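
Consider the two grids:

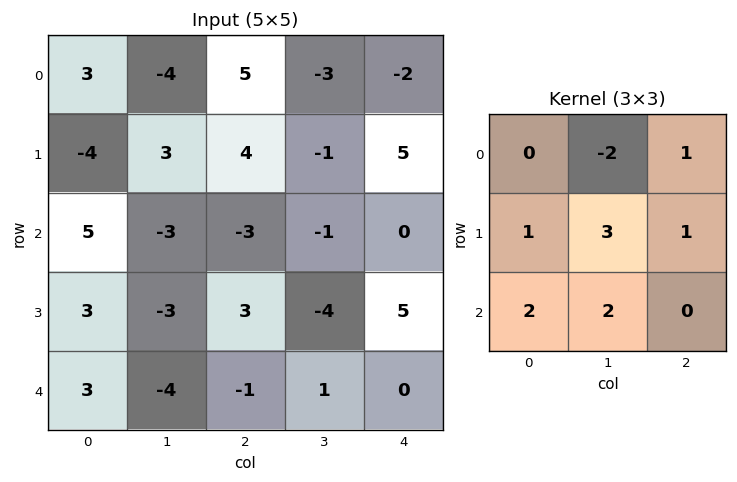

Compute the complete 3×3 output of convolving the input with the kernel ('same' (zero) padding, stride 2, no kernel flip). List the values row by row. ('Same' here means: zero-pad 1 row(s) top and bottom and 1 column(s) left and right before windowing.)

-3 22 -1
29 -22 -9
-4 -16 -9

Output[0,0]: The receptive field on the zero-padded input at this output position is [0 0 0 / 0 3 -4 / 0 -4 3]. Elementwise product with the kernel and sum: 0·-2 + 0·1 + 0·1 + 3·3 + -4·1 + 0·2 + -4·2.
Output[0,1]: The receptive field on the zero-padded input at this output position is [0 0 0 / -4 5 -3 / 3 4 -1]. Elementwise product with the kernel and sum: 0·-2 + 0·1 + -4·1 + 5·3 + -3·1 + 3·2 + 4·2.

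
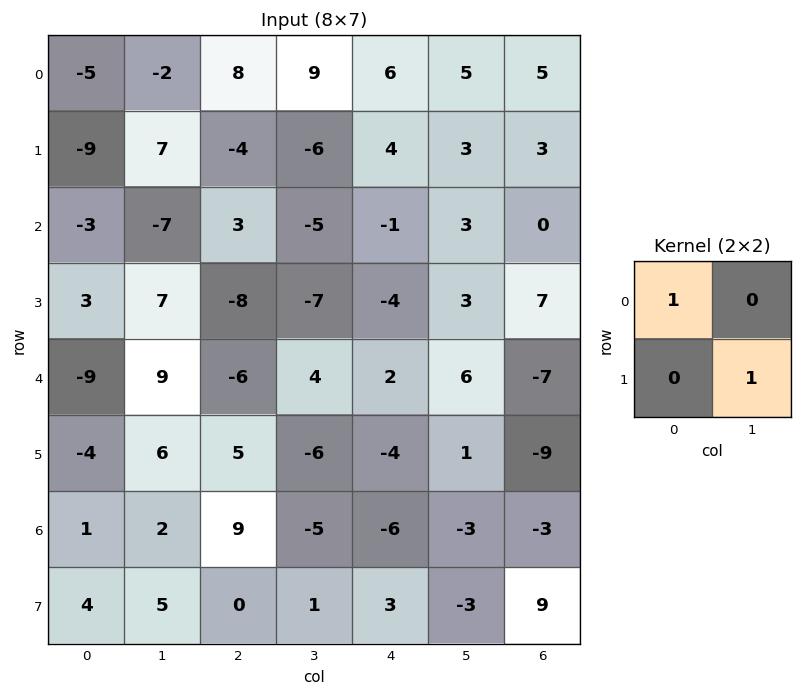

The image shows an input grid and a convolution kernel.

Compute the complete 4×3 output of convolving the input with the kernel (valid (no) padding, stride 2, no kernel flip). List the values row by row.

2 2 9
4 -4 2
-3 -12 3
6 10 -9

Output[0,0]: The receptive field on the input at this output position is [-5 -2 / -9 7]. Elementwise product with the kernel and sum: -5·1 + 7·1.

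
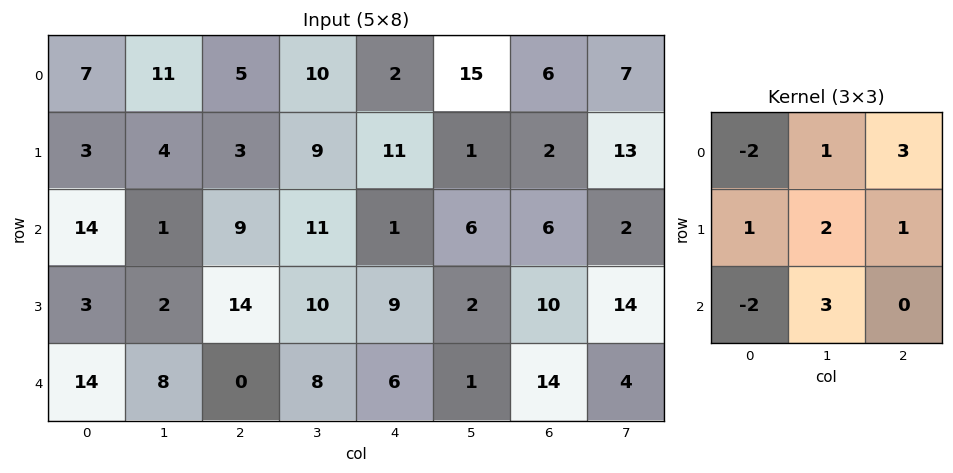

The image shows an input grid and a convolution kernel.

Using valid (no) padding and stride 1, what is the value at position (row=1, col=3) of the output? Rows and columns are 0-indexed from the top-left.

22

The receptive field on the input at this output position is [9 11 1 / 11 1 6 / 10 9 2]. Elementwise product with the kernel and sum: 9·-2 + 11·1 + 1·3 + 11·1 + 1·2 + 6·1 + 10·-2 + 9·3.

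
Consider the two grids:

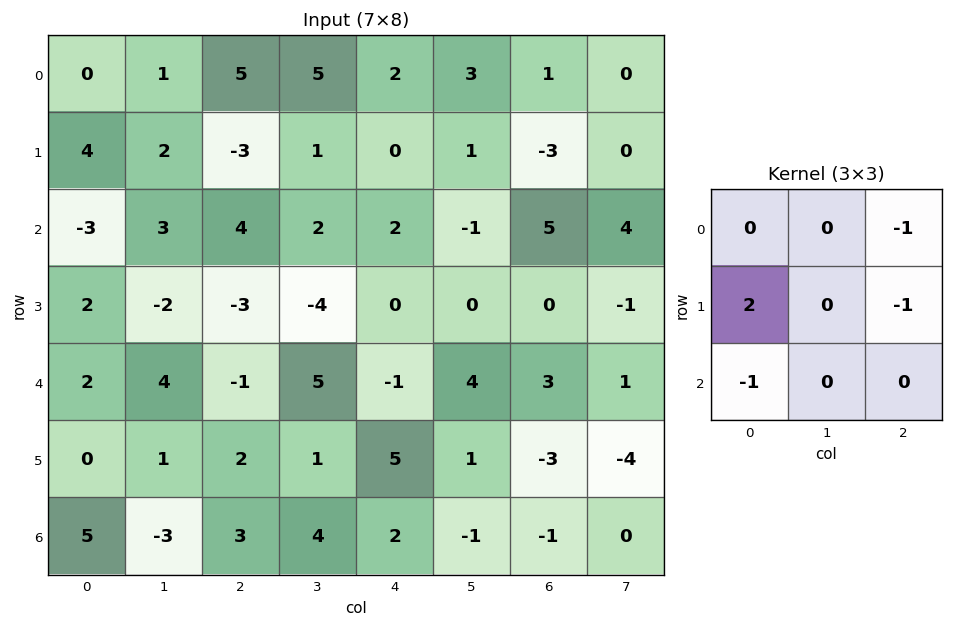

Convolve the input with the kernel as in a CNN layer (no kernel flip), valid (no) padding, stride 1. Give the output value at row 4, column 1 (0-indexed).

The receptive field on the input at this output position is [4 -1 5 / 1 2 1 / -3 3 4]. Elementwise product with the kernel and sum: 5·-1 + 1·2 + 1·-1 + -3·-1.

-1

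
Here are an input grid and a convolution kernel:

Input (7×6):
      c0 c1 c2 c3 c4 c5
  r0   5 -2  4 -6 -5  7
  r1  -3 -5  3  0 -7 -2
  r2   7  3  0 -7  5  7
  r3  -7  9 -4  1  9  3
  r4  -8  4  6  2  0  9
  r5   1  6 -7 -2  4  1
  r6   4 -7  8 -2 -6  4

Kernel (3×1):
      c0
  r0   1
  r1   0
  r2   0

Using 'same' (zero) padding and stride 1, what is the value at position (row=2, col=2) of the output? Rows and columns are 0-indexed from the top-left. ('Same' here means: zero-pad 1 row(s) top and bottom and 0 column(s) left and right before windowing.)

The receptive field on the zero-padded input at this output position is [3 / 0 / -4]. Elementwise product with the kernel and sum: 3·1.

3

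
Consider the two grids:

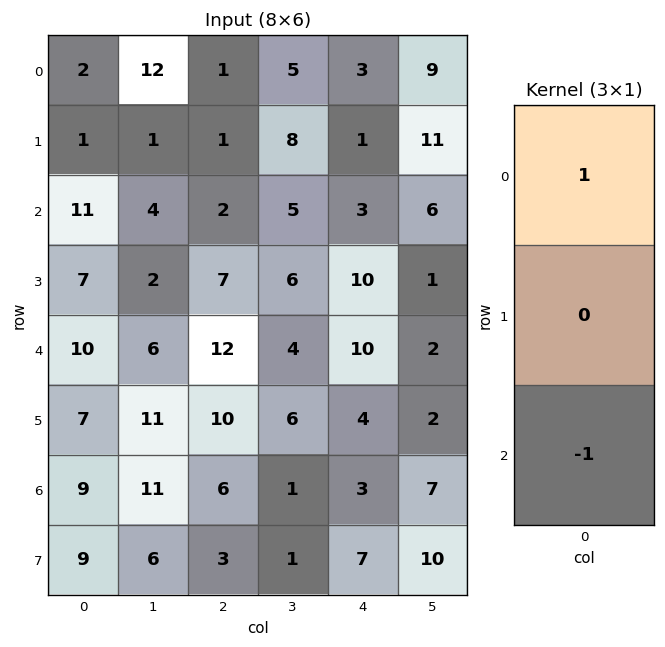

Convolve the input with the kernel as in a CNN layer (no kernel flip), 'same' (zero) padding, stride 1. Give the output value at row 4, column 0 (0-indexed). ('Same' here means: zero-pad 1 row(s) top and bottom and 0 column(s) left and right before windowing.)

0

The receptive field on the zero-padded input at this output position is [7 / 10 / 7]. Elementwise product with the kernel and sum: 7·1 + 7·-1.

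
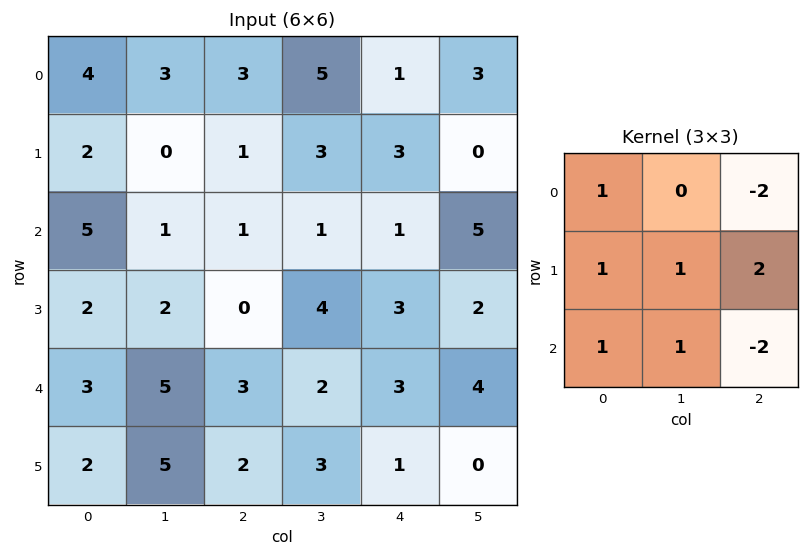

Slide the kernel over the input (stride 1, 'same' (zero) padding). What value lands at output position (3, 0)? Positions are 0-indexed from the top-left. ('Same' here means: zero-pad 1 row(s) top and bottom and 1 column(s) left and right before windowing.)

-3

The receptive field on the zero-padded input at this output position is [0 5 1 / 0 2 2 / 0 3 5]. Elementwise product with the kernel and sum: 0·1 + 1·-2 + 0·1 + 2·1 + 2·2 + 0·1 + 3·1 + 5·-2.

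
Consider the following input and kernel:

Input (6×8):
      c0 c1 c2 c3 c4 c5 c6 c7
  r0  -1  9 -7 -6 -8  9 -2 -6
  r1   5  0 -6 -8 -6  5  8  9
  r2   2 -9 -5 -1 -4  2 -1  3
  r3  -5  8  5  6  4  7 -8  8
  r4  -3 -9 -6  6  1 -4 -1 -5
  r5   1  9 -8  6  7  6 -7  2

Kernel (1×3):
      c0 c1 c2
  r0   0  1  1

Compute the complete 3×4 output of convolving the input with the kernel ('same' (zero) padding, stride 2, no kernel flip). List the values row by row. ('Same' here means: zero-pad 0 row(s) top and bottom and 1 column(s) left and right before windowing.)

Output[0,0]: The receptive field on the zero-padded input at this output position is [0 -1 9]. Elementwise product with the kernel and sum: -1·1 + 9·1.

8 -13 1 -8
-7 -6 -2 2
-12 0 -3 -6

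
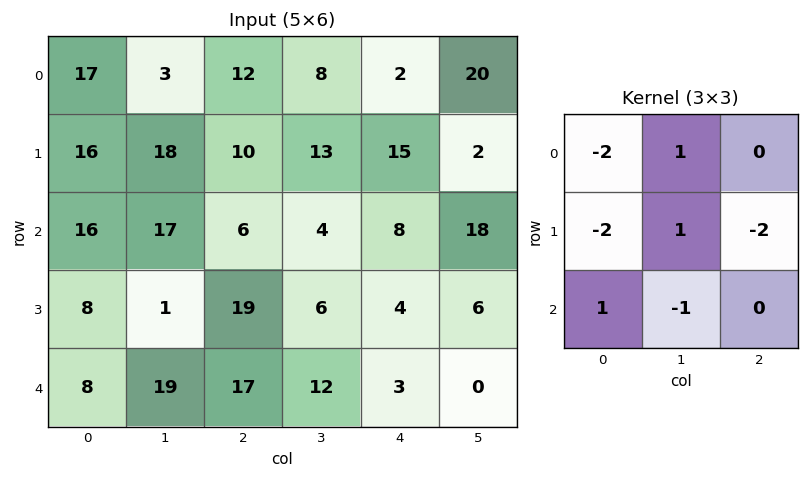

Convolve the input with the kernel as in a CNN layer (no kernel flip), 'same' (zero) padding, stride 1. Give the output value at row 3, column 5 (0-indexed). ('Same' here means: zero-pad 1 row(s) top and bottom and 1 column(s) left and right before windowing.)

3

The receptive field on the zero-padded input at this output position is [8 18 0 / 4 6 0 / 3 0 0]. Elementwise product with the kernel and sum: 8·-2 + 18·1 + 4·-2 + 6·1 + 0·-2 + 3·1 + 0·-1.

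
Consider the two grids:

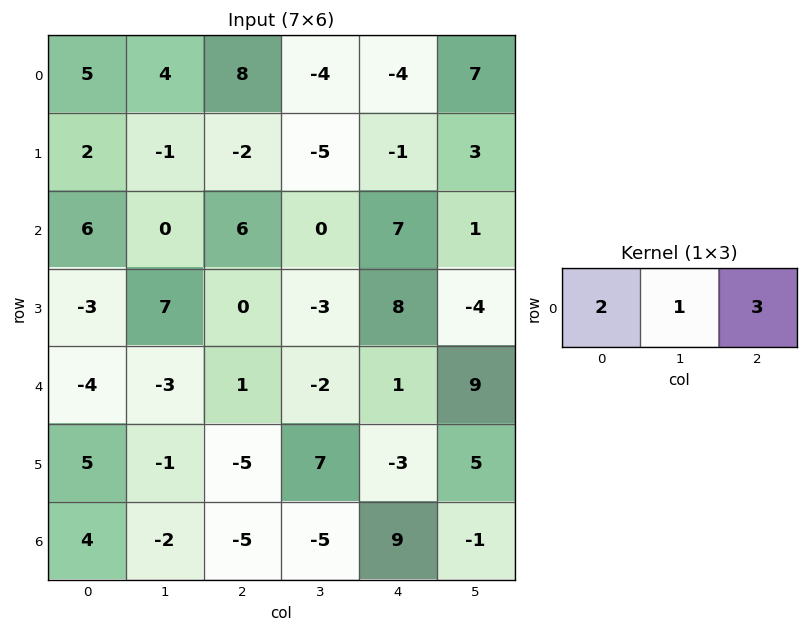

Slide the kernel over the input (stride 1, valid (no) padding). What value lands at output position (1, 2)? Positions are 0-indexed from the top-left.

The receptive field on the input at this output position is [-2 -5 -1]. Elementwise product with the kernel and sum: -2·2 + -5·1 + -1·3.

-12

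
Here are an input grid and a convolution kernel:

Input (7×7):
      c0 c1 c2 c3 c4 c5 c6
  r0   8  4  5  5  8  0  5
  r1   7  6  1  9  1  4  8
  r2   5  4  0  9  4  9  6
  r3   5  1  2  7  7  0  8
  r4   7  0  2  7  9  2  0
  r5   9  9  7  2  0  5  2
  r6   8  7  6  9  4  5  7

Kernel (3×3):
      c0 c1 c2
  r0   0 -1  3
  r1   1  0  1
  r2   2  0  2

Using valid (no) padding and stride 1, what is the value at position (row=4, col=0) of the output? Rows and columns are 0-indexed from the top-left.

The receptive field on the input at this output position is [7 0 2 / 9 9 7 / 8 7 6]. Elementwise product with the kernel and sum: 0·-1 + 2·3 + 9·1 + 7·1 + 8·2 + 6·2.

50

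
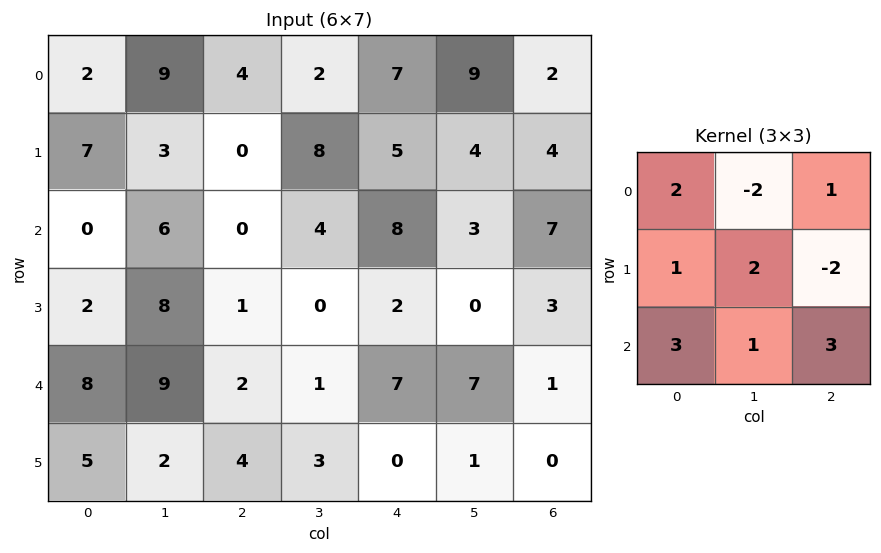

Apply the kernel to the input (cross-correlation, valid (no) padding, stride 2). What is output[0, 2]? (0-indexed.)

The receptive field on the input at this output position is [7 9 2 / 5 4 4 / 8 3 7]. Elementwise product with the kernel and sum: 7·2 + 9·-2 + 2·1 + 5·1 + 4·2 + 4·-2 + 8·3 + 3·1 + 7·3.

51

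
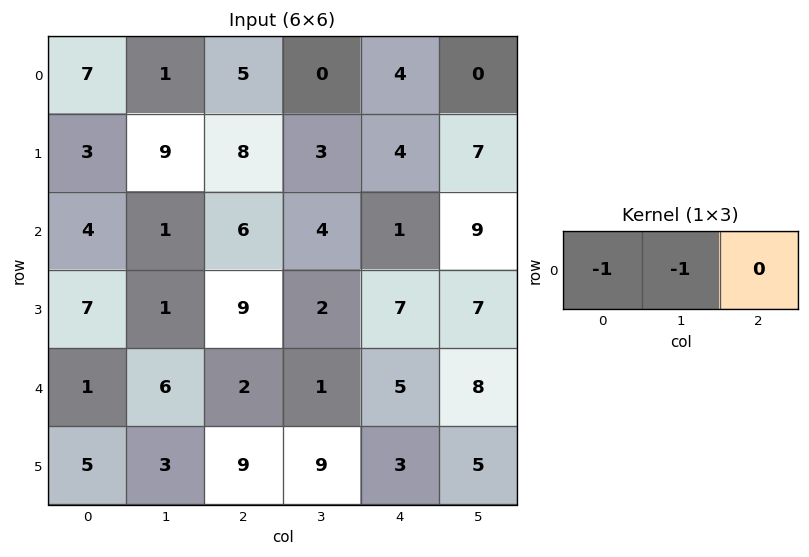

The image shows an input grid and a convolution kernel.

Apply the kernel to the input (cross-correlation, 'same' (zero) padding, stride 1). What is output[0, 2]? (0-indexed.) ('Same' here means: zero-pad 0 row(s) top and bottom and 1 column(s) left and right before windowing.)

-6

The receptive field on the zero-padded input at this output position is [1 5 0]. Elementwise product with the kernel and sum: 1·-1 + 5·-1.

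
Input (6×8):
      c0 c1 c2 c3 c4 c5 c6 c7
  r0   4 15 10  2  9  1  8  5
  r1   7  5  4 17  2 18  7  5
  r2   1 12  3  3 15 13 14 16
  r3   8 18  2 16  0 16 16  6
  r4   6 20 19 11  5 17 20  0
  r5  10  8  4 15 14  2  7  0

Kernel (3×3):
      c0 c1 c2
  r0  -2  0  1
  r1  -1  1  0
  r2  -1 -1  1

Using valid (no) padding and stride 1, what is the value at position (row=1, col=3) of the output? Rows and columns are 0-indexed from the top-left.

The receptive field on the input at this output position is [17 2 18 / 3 15 13 / 16 0 16]. Elementwise product with the kernel and sum: 17·-2 + 18·1 + 3·-1 + 15·1 + 16·-1 + 0·-1 + 16·1.

-4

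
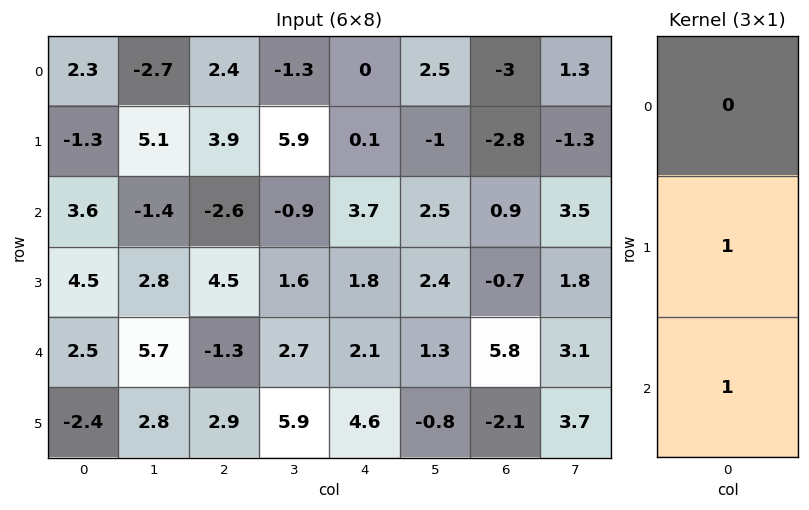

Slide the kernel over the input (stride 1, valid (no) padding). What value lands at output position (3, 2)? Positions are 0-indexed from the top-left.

The receptive field on the input at this output position is [4.5 / -1.3 / 2.9]. Elementwise product with the kernel and sum: -1.3·1 + 2.9·1.

1.6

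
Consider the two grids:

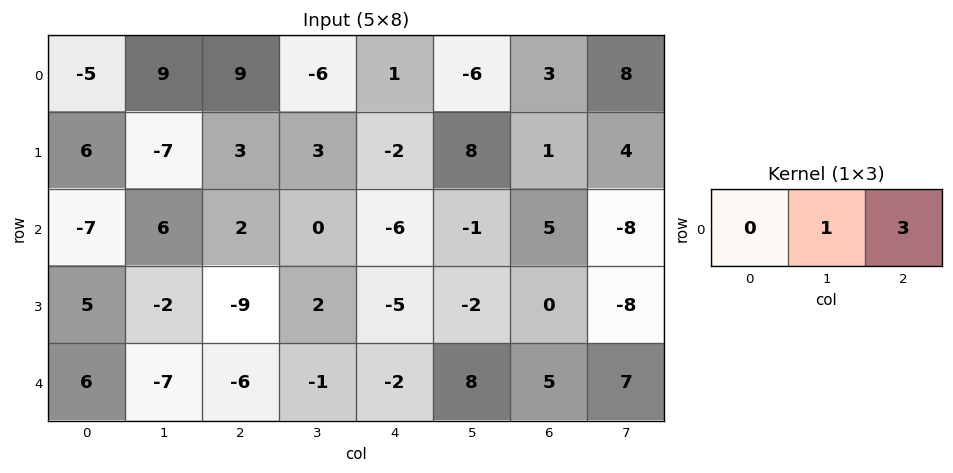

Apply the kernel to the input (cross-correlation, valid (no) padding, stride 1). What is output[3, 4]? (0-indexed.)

-2

The receptive field on the input at this output position is [-5 -2 0]. Elementwise product with the kernel and sum: -2·1 + 0·3.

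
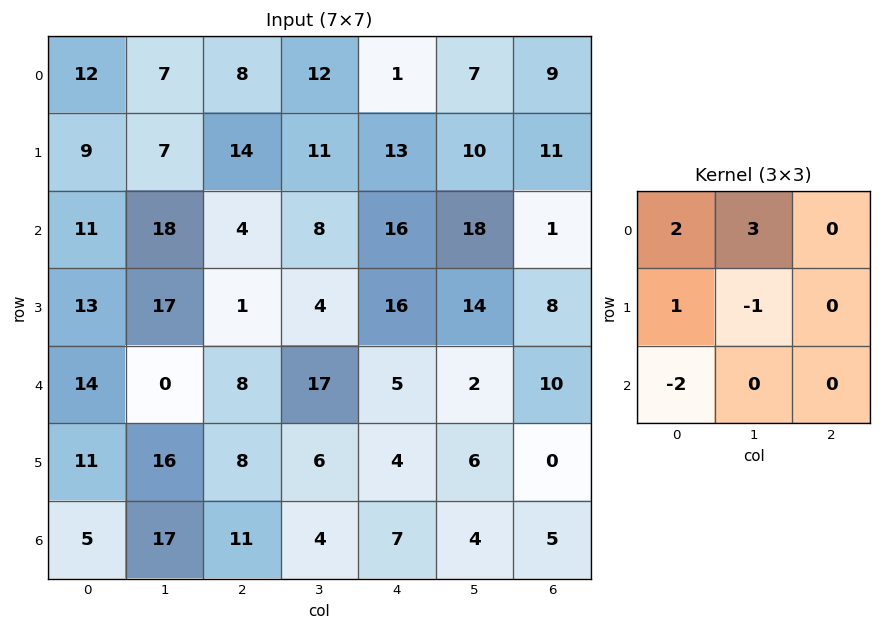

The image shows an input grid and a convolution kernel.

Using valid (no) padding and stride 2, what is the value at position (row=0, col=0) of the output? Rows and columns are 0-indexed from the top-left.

25

The receptive field on the input at this output position is [12 7 8 / 9 7 14 / 11 18 4]. Elementwise product with the kernel and sum: 12·2 + 7·3 + 9·1 + 7·-1 + 11·-2.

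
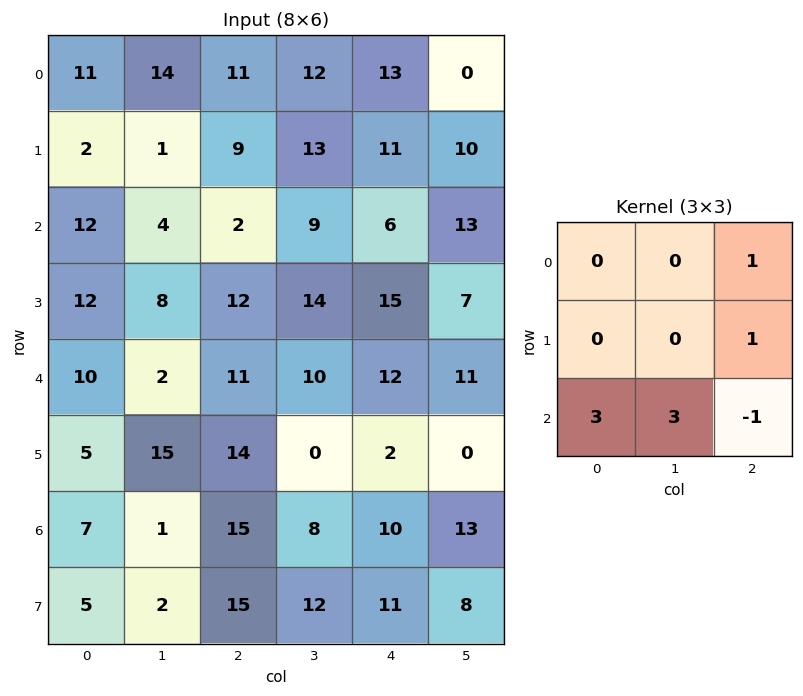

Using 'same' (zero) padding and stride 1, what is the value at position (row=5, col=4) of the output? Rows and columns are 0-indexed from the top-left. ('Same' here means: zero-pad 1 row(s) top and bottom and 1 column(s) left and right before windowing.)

52

The receptive field on the zero-padded input at this output position is [10 12 11 / 0 2 0 / 8 10 13]. Elementwise product with the kernel and sum: 11·1 + 0·1 + 8·3 + 10·3 + 13·-1.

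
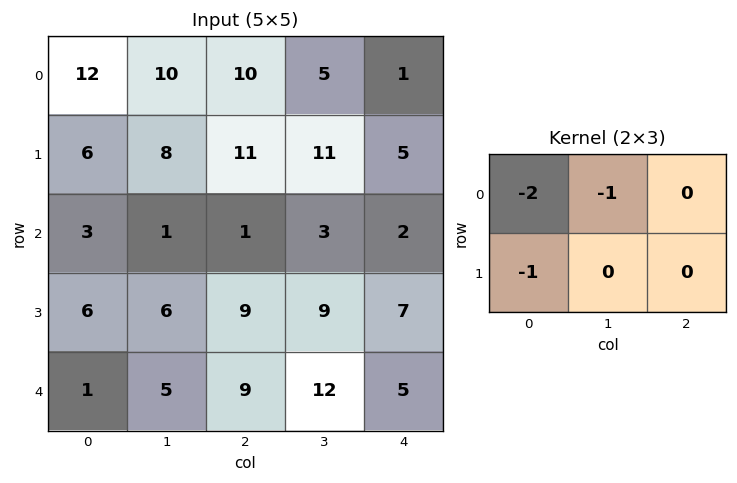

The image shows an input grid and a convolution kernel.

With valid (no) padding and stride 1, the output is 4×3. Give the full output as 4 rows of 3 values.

Output[0,0]: The receptive field on the input at this output position is [12 10 10 / 6 8 11]. Elementwise product with the kernel and sum: 12·-2 + 10·-1 + 6·-1.

-40 -38 -36
-23 -28 -34
-13 -9 -14
-19 -26 -36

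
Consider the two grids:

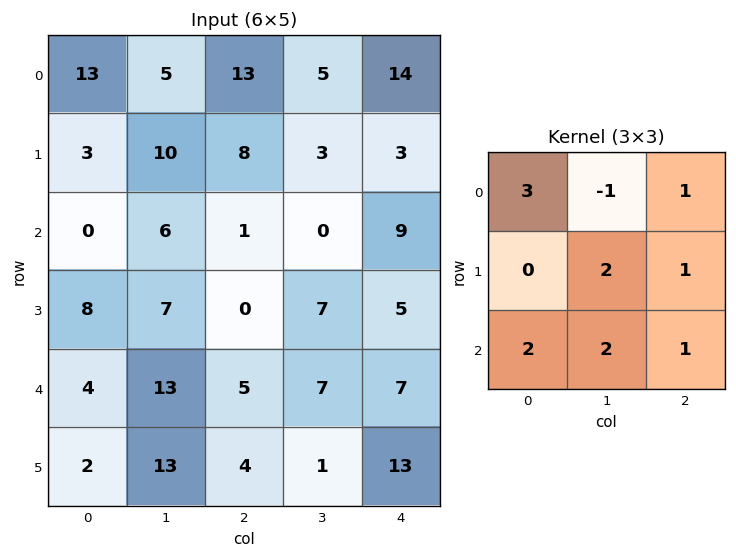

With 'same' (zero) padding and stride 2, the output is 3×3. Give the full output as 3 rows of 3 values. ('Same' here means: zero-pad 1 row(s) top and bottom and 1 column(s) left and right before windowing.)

Output[0,0]: The receptive field on the zero-padded input at this output position is [0 0 0 / 0 13 5 / 0 3 10]. Elementwise product with the kernel and sum: 0·3 + 0·-1 + 0·1 + 13·2 + 5·1 + 0·2 + 3·2 + 10·1.

47 70 40
36 48 48
37 80 58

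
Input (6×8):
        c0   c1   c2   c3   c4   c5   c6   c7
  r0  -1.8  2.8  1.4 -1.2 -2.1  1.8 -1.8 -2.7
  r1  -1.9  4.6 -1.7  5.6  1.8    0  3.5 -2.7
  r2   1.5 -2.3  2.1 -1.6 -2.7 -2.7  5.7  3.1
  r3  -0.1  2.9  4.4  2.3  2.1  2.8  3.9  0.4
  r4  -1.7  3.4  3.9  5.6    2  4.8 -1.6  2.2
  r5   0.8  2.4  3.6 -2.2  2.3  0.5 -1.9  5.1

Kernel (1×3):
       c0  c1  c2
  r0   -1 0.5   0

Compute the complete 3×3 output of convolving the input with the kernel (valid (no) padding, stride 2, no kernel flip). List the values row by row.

3.2 -2 3
-2.65 -2.9 1.35
3.4 -1.1 0.4

Output[0,0]: The receptive field on the input at this output position is [-1.8 2.8 1.4]. Elementwise product with the kernel and sum: -1.8·-1 + 2.8·0.5.
Output[0,1]: The receptive field on the input at this output position is [1.4 -1.2 -2.1]. Elementwise product with the kernel and sum: 1.4·-1 + -1.2·0.5.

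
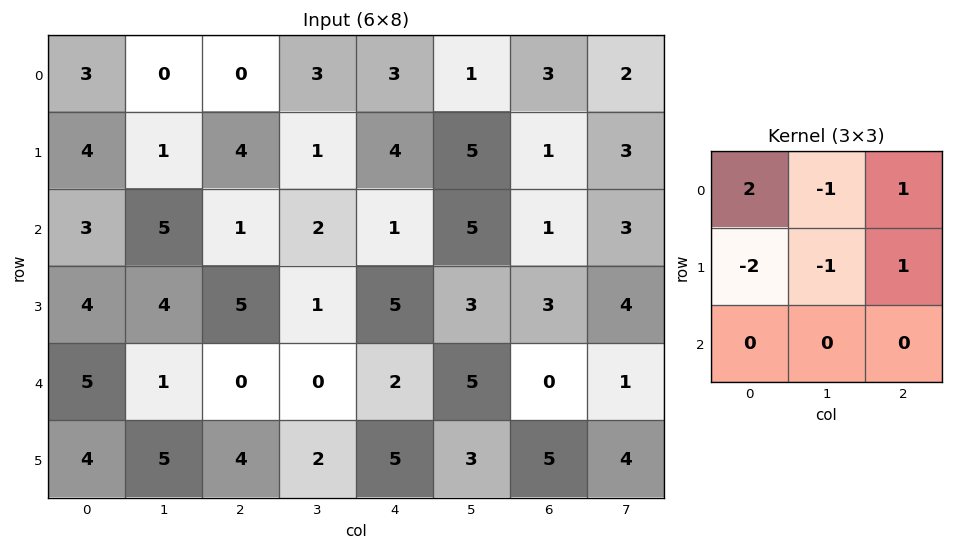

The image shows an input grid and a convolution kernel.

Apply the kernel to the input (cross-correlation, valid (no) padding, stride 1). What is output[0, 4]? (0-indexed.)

-4

The receptive field on the input at this output position is [3 1 3 / 4 5 1 / 1 5 1]. Elementwise product with the kernel and sum: 3·2 + 1·-1 + 3·1 + 4·-2 + 5·-1 + 1·1.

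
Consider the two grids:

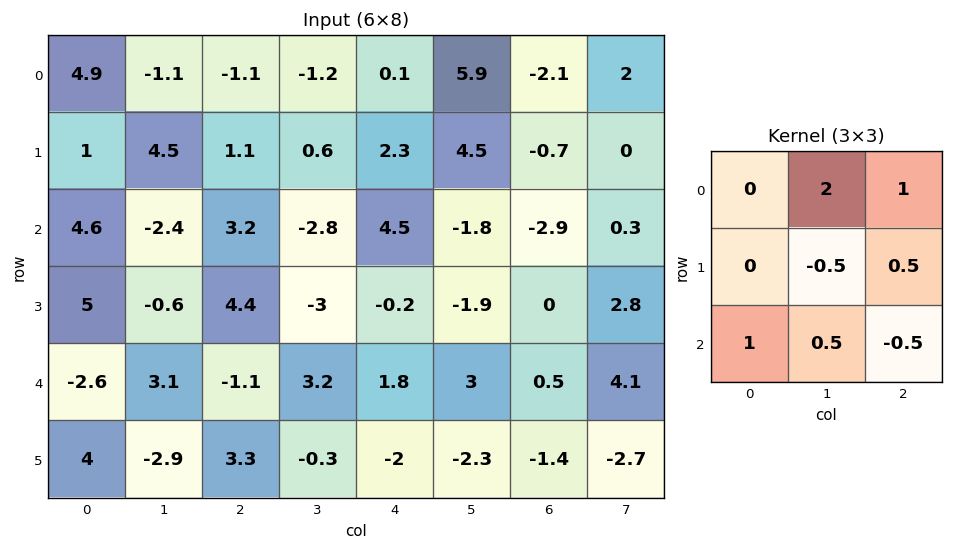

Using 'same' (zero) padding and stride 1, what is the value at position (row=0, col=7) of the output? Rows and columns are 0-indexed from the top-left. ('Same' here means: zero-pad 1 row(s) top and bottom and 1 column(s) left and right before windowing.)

The receptive field on the zero-padded input at this output position is [0 0 0 / -2.1 2 0 / -0.7 0 0]. Elementwise product with the kernel and sum: 0·2 + 0·1 + 2·-0.5 + 0·0.5 + -0.7·1 + 0·0.5 + 0·-0.5.

-1.7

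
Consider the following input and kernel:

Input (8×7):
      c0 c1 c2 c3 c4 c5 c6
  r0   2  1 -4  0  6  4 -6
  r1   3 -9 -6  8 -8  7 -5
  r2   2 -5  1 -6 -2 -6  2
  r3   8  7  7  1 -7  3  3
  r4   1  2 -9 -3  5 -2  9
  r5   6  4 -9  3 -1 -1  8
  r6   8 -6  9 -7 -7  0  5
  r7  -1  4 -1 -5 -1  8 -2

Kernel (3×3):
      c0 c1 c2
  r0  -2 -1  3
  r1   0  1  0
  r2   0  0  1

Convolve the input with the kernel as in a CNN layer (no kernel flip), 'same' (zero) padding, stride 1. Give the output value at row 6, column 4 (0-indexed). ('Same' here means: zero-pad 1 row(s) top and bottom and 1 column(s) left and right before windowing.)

The receptive field on the zero-padded input at this output position is [3 -1 -1 / -7 -7 0 / -5 -1 8]. Elementwise product with the kernel and sum: 3·-2 + -1·-1 + -1·3 + -7·1 + 8·1.

-7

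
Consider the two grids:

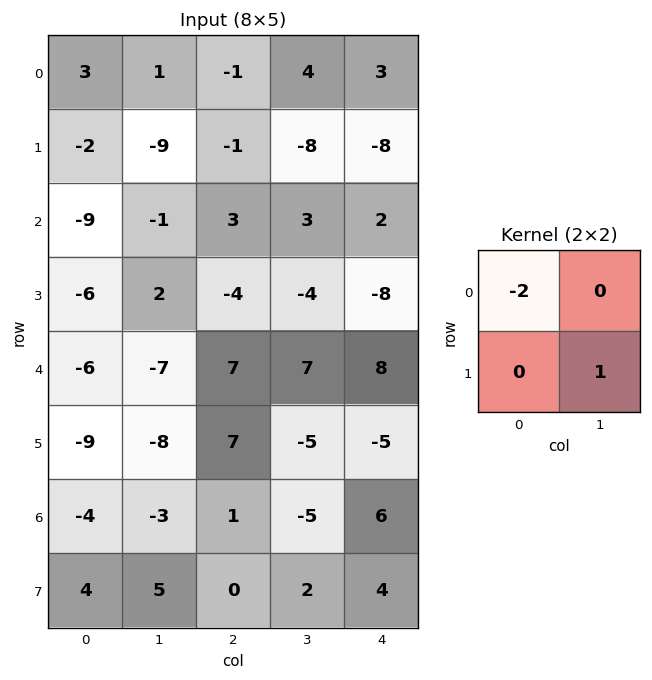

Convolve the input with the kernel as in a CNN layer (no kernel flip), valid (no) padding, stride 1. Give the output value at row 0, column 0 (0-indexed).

The receptive field on the input at this output position is [3 1 / -2 -9]. Elementwise product with the kernel and sum: 3·-2 + -9·1.

-15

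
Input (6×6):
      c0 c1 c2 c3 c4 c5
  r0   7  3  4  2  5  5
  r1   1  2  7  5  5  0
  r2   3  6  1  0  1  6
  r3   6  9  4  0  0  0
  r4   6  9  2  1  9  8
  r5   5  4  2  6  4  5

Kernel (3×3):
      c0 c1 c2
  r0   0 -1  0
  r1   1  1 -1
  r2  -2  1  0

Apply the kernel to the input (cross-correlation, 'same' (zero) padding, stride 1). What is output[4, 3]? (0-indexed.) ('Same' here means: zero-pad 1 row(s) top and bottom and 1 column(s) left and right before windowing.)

The receptive field on the zero-padded input at this output position is [4 0 0 / 2 1 9 / 2 6 4]. Elementwise product with the kernel and sum: 0·-1 + 2·1 + 1·1 + 9·-1 + 2·-2 + 6·1.

-4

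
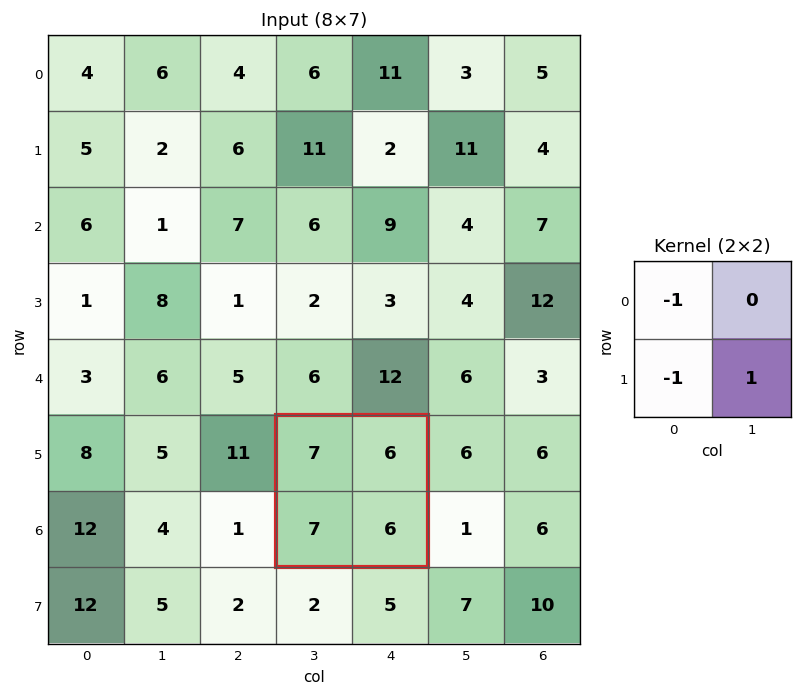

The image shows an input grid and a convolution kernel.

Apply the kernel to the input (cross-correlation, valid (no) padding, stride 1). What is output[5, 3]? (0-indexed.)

-8

The receptive field on the input at this output position is [7 6 / 7 6]. Elementwise product with the kernel and sum: 7·-1 + 7·-1 + 6·1.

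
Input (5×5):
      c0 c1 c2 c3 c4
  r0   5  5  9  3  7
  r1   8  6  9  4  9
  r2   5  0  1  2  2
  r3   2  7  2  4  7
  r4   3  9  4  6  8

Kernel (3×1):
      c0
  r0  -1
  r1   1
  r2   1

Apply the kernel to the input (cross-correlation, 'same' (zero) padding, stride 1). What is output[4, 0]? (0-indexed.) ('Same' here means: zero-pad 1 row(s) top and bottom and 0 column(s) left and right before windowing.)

1

The receptive field on the zero-padded input at this output position is [2 / 3 / 0]. Elementwise product with the kernel and sum: 2·-1 + 3·1 + 0·1.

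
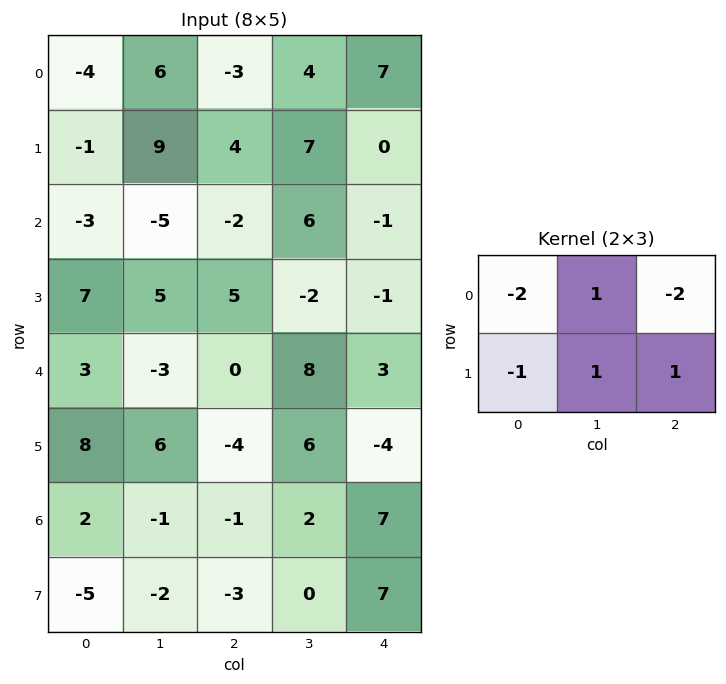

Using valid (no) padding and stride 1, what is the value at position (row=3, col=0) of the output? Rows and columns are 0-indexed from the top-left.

-25

The receptive field on the input at this output position is [7 5 5 / 3 -3 0]. Elementwise product with the kernel and sum: 7·-2 + 5·1 + 5·-2 + 3·-1 + -3·1 + 0·1.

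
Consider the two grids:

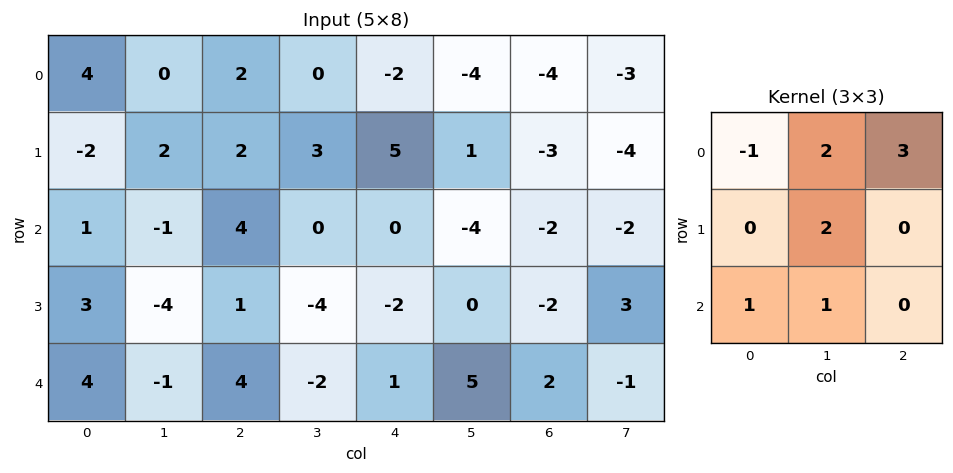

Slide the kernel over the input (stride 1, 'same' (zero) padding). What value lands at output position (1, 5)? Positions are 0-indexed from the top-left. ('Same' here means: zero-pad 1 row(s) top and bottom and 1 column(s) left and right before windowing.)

The receptive field on the zero-padded input at this output position is [-2 -4 -4 / 5 1 -3 / 0 -4 -2]. Elementwise product with the kernel and sum: -2·-1 + -4·2 + -4·3 + 1·2 + 0·1 + -4·1.

-20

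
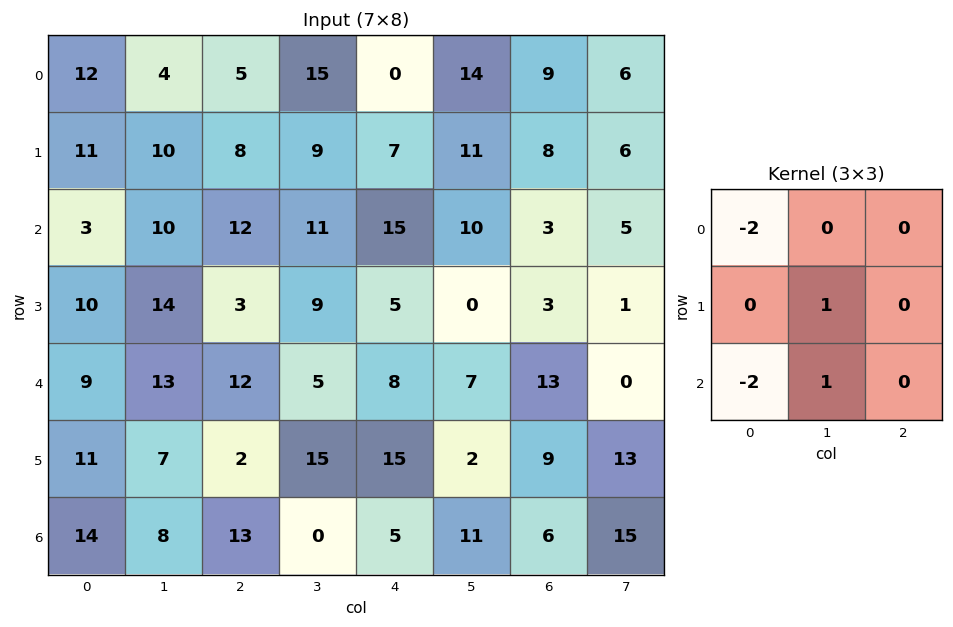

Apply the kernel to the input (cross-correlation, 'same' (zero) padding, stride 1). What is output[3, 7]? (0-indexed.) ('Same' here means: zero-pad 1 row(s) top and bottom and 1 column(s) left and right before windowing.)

The receptive field on the zero-padded input at this output position is [3 5 0 / 3 1 0 / 13 0 0]. Elementwise product with the kernel and sum: 3·-2 + 1·1 + 13·-2 + 0·1.

-31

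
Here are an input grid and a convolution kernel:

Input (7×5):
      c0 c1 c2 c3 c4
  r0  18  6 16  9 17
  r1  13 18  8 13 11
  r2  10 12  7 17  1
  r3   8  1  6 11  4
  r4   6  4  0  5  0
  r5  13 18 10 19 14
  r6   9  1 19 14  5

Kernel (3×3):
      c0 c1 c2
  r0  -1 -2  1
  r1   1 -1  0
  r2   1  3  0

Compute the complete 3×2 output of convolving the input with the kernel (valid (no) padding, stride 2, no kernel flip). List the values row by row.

Output[0,0]: The receptive field on the input at this output position is [18 6 16 / 13 18 8 / 10 12 7]. Elementwise product with the kernel and sum: 18·-1 + 6·-2 + 16·1 + 13·1 + 18·-1 + 10·1 + 12·3.
Output[0,1]: The receptive field on the input at this output position is [16 9 17 / 8 13 11 / 7 17 1]. Elementwise product with the kernel and sum: 16·-1 + 9·-2 + 17·1 + 8·1 + 13·-1 + 7·1 + 17·3.

27 36
-2 -30
-7 42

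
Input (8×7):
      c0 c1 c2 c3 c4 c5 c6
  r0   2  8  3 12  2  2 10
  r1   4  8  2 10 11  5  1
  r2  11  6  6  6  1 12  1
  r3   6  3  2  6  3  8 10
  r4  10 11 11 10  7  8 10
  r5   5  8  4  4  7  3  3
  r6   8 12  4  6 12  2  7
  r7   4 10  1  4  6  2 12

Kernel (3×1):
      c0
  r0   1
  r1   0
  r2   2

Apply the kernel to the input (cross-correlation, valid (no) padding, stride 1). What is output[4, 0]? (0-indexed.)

The receptive field on the input at this output position is [10 / 5 / 8]. Elementwise product with the kernel and sum: 10·1 + 8·2.

26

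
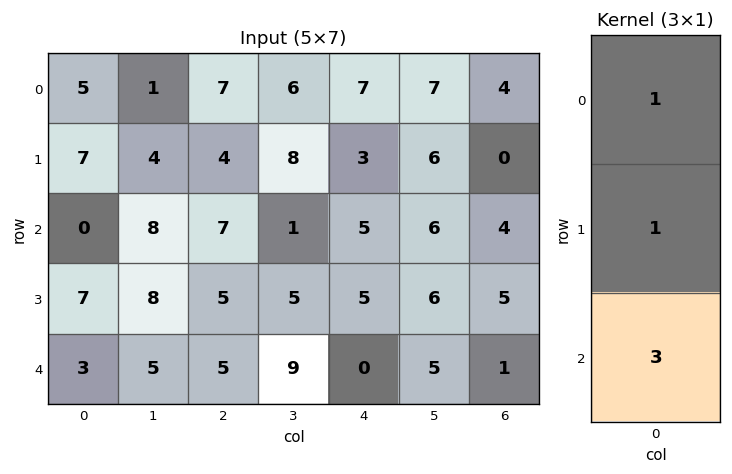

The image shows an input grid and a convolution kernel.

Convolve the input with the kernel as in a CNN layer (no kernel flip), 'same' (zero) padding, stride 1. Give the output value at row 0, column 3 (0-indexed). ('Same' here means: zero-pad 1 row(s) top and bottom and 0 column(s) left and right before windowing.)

The receptive field on the zero-padded input at this output position is [0 / 6 / 8]. Elementwise product with the kernel and sum: 0·1 + 6·1 + 8·3.

30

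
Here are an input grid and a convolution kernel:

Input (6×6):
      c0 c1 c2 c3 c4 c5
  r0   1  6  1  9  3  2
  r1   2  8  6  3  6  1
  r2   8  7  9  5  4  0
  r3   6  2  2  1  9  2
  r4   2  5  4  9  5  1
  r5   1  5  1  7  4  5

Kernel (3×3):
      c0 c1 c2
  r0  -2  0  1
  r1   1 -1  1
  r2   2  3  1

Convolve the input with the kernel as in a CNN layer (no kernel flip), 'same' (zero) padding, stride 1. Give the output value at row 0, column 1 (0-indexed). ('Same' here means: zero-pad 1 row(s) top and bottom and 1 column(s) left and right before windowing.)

30

The receptive field on the zero-padded input at this output position is [0 0 0 / 1 6 1 / 2 8 6]. Elementwise product with the kernel and sum: 0·-2 + 0·1 + 1·1 + 6·-1 + 1·1 + 2·2 + 8·3 + 6·1.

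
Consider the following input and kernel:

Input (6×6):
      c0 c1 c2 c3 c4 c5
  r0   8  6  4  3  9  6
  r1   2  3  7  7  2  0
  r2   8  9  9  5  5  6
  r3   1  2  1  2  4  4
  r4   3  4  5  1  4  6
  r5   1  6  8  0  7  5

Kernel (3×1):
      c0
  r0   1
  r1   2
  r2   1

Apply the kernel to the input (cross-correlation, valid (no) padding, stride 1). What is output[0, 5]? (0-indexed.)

12

The receptive field on the input at this output position is [6 / 0 / 6]. Elementwise product with the kernel and sum: 6·1 + 0·2 + 6·1.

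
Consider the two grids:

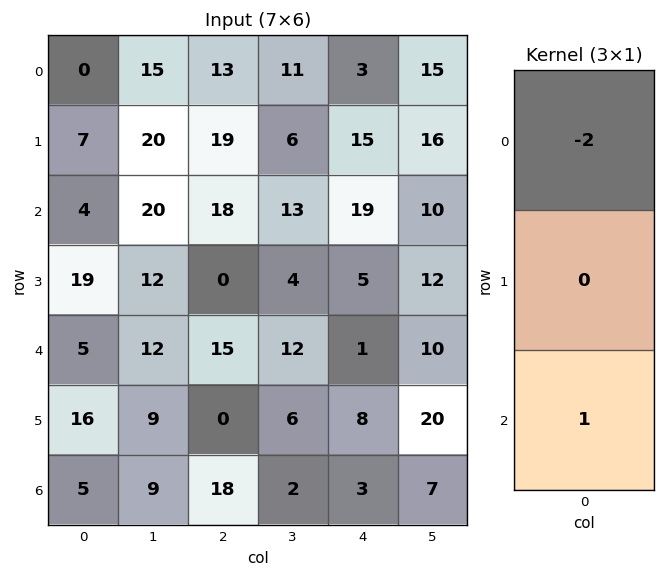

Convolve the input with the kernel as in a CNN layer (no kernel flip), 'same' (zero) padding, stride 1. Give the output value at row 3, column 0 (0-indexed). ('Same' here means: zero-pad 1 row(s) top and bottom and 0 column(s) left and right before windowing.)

The receptive field on the zero-padded input at this output position is [4 / 19 / 5]. Elementwise product with the kernel and sum: 4·-2 + 5·1.

-3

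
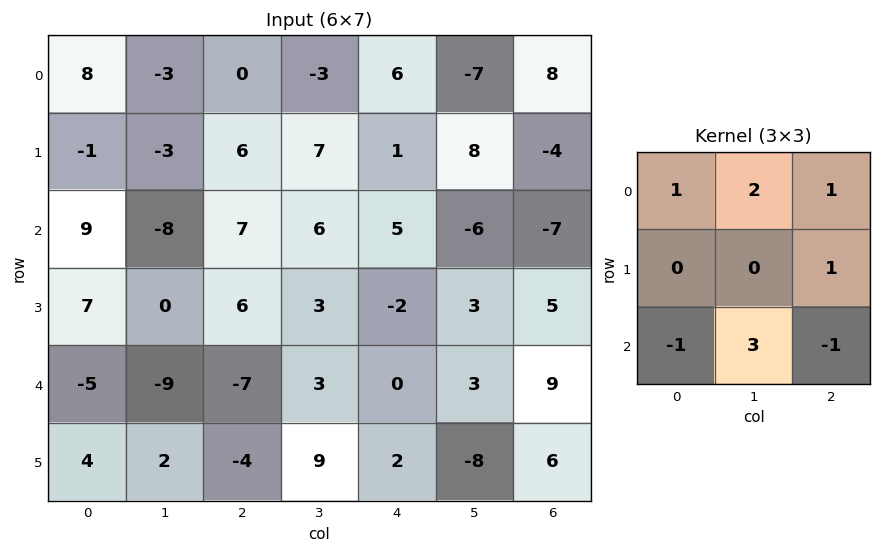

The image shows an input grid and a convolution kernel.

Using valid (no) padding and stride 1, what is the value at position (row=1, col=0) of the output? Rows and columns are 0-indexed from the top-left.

-7

The receptive field on the input at this output position is [-1 -3 6 / 9 -8 7 / 7 0 6]. Elementwise product with the kernel and sum: -1·1 + -3·2 + 6·1 + 7·1 + 7·-1 + 0·3 + 6·-1.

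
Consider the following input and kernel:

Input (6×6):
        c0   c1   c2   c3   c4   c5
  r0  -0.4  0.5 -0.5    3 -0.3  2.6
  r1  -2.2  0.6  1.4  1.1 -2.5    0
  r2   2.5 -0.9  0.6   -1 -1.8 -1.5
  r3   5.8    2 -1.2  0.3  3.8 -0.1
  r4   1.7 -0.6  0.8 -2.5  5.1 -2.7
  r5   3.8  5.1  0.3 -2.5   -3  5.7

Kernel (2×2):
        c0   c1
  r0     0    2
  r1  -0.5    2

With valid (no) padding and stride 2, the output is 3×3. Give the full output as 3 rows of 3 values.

3.3 7.5 6.45
-0.7 -0.8 -5.1
7.1 -10.15 7.5

Output[0,0]: The receptive field on the input at this output position is [-0.4 0.5 / -2.2 0.6]. Elementwise product with the kernel and sum: 0.5·2 + -2.2·-0.5 + 0.6·2.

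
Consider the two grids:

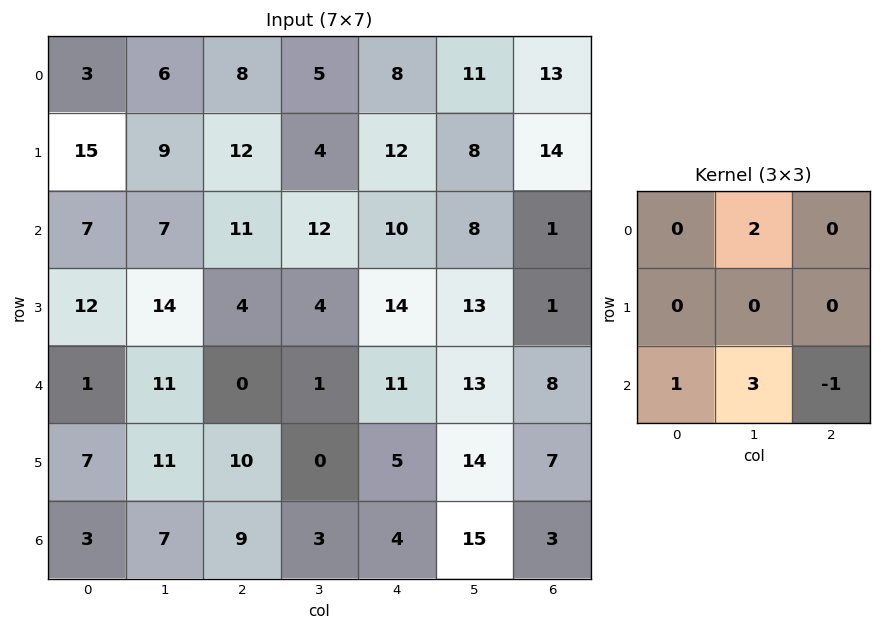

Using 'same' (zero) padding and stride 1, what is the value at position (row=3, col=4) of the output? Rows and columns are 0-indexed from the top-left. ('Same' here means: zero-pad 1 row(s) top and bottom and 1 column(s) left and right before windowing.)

41

The receptive field on the zero-padded input at this output position is [12 10 8 / 4 14 13 / 1 11 13]. Elementwise product with the kernel and sum: 10·2 + 1·1 + 11·3 + 13·-1.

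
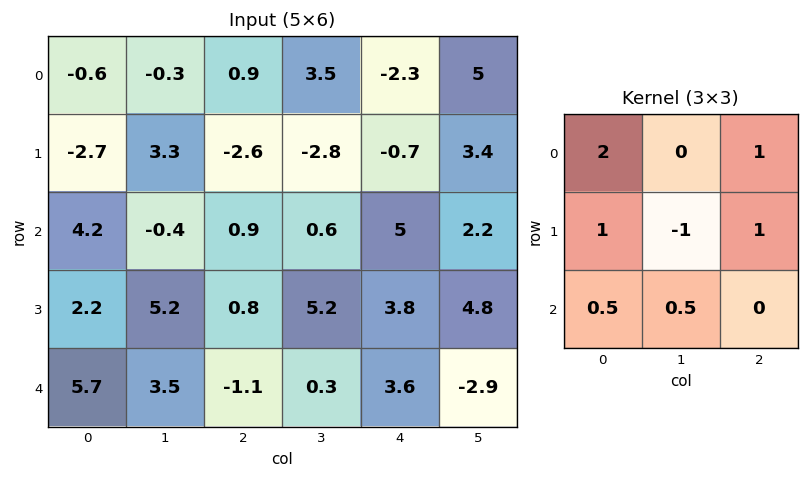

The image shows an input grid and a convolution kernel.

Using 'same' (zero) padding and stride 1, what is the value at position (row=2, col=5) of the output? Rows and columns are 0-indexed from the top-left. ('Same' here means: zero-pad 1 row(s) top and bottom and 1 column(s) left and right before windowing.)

The receptive field on the zero-padded input at this output position is [-0.7 3.4 0 / 5 2.2 0 / 3.8 4.8 0]. Elementwise product with the kernel and sum: -0.7·2 + 0·1 + 5·1 + 2.2·-1 + 0·1 + 3.8·0.5 + 4.8·0.5.

5.7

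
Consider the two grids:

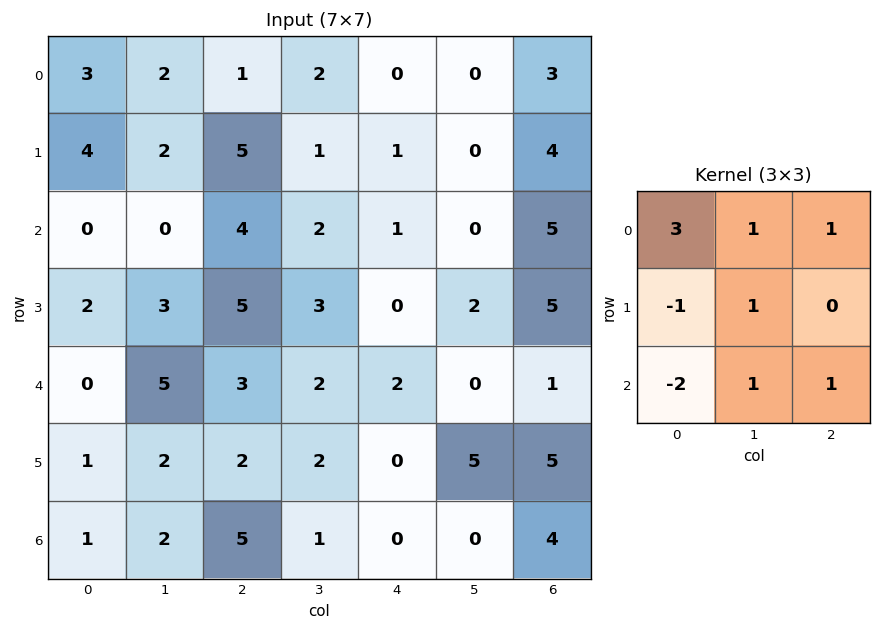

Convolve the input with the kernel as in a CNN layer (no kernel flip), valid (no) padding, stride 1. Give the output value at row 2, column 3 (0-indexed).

The receptive field on the input at this output position is [2 1 0 / 3 0 2 / 2 2 0]. Elementwise product with the kernel and sum: 2·3 + 1·1 + 0·1 + 3·-1 + 0·1 + 2·-2 + 2·1 + 0·1.

2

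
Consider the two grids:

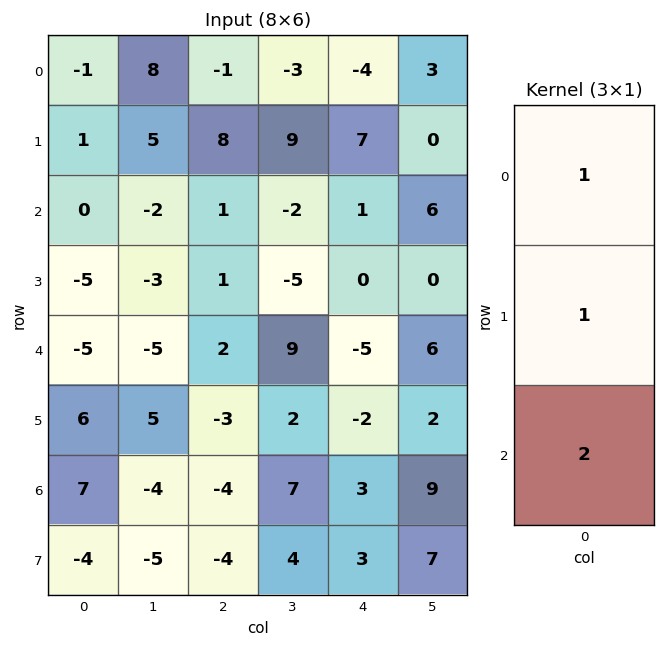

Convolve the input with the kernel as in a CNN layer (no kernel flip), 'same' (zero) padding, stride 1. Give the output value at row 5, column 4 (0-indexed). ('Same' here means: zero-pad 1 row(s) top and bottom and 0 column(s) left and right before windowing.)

The receptive field on the zero-padded input at this output position is [-5 / -2 / 3]. Elementwise product with the kernel and sum: -5·1 + -2·1 + 3·2.

-1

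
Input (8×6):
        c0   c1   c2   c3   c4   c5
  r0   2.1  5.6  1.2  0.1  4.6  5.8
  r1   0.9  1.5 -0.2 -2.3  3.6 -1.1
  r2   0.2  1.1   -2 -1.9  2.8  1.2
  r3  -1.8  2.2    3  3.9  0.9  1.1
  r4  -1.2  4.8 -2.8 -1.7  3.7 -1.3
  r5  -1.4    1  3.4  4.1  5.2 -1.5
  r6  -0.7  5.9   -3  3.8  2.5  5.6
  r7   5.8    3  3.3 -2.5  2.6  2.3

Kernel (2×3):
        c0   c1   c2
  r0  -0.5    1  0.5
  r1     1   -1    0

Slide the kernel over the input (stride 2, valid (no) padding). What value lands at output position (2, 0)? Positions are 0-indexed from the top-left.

The receptive field on the input at this output position is [-1.2 4.8 -2.8 / -1.4 1 3.4]. Elementwise product with the kernel and sum: -1.2·-0.5 + 4.8·1 + -2.8·0.5 + -1.4·1 + 1·-1.

1.6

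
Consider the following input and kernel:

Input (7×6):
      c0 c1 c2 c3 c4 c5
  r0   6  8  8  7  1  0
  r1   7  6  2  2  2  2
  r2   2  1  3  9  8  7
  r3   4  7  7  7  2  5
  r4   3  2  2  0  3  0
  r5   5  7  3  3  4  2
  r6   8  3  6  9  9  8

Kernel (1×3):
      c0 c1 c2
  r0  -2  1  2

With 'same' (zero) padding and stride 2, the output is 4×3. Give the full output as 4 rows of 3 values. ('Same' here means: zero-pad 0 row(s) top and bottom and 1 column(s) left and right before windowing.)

Output[0,0]: The receptive field on the zero-padded input at this output position is [0 6 8]. Elementwise product with the kernel and sum: 0·-2 + 6·1 + 8·2.
Output[0,1]: The receptive field on the zero-padded input at this output position is [8 8 7]. Elementwise product with the kernel and sum: 8·-2 + 8·1 + 7·2.

22 6 -13
4 19 4
7 -2 3
14 18 7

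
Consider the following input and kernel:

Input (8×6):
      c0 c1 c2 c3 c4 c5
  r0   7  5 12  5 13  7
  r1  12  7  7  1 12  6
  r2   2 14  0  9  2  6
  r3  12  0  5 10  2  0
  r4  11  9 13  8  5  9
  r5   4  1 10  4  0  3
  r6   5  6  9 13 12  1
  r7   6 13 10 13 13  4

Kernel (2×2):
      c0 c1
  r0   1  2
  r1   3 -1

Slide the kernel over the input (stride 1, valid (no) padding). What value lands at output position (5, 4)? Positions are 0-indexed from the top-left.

41

The receptive field on the input at this output position is [0 3 / 12 1]. Elementwise product with the kernel and sum: 0·1 + 3·2 + 12·3 + 1·-1.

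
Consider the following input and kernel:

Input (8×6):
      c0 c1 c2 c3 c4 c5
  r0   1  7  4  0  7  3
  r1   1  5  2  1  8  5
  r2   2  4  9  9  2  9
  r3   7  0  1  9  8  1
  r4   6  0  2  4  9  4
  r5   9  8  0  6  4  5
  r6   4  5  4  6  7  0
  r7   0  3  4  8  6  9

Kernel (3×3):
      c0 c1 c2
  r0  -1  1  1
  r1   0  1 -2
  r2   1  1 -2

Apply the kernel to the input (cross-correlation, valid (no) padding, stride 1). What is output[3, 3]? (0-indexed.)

1

The receptive field on the input at this output position is [9 8 1 / 4 9 4 / 6 4 5]. Elementwise product with the kernel and sum: 9·-1 + 8·1 + 1·1 + 9·1 + 4·-2 + 6·1 + 4·1 + 5·-2.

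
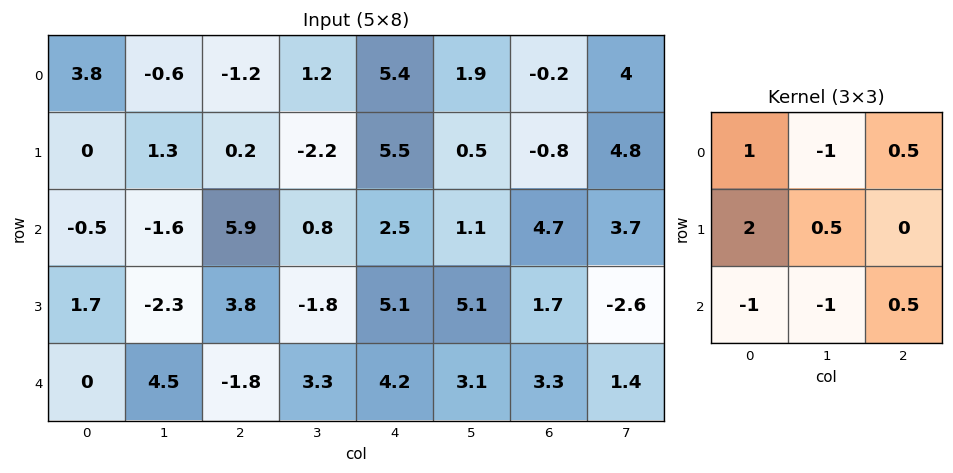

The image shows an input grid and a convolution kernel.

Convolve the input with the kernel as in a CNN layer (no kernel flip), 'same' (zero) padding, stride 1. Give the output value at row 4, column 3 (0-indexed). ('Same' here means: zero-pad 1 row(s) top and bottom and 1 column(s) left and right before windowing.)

6.2

The receptive field on the zero-padded input at this output position is [3.8 -1.8 5.1 / -1.8 3.3 4.2 / 0 0 0]. Elementwise product with the kernel and sum: 3.8·1 + -1.8·-1 + 5.1·0.5 + -1.8·2 + 3.3·0.5 + 0·-1 + 0·-1 + 0·0.5.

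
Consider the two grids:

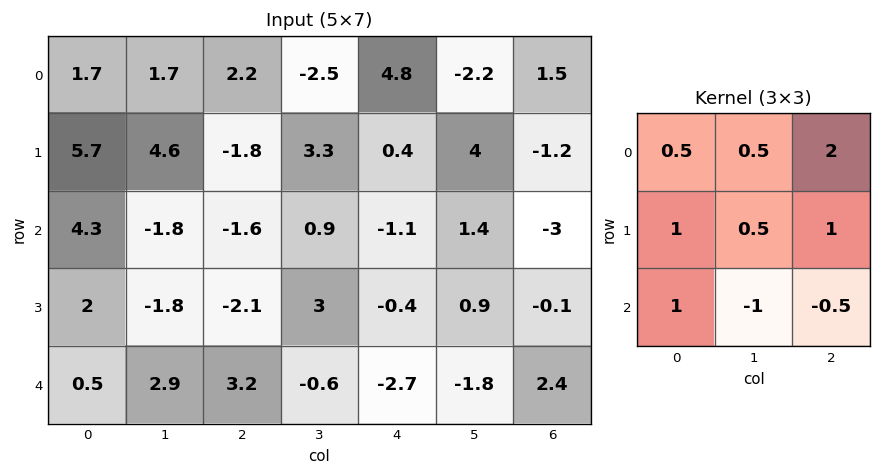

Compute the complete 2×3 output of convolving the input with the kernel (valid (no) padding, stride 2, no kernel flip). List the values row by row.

19.2 7.75 4.5
-6.95 1.6 -8

Output[0,0]: The receptive field on the input at this output position is [1.7 1.7 2.2 / 5.7 4.6 -1.8 / 4.3 -1.8 -1.6]. Elementwise product with the kernel and sum: 1.7·0.5 + 1.7·0.5 + 2.2·2 + 5.7·1 + 4.6·0.5 + -1.8·1 + 4.3·1 + -1.8·-1 + -1.6·-0.5.
Output[0,1]: The receptive field on the input at this output position is [2.2 -2.5 4.8 / -1.8 3.3 0.4 / -1.6 0.9 -1.1]. Elementwise product with the kernel and sum: 2.2·0.5 + -2.5·0.5 + 4.8·2 + -1.8·1 + 3.3·0.5 + 0.4·1 + -1.6·1 + 0.9·-1 + -1.1·-0.5.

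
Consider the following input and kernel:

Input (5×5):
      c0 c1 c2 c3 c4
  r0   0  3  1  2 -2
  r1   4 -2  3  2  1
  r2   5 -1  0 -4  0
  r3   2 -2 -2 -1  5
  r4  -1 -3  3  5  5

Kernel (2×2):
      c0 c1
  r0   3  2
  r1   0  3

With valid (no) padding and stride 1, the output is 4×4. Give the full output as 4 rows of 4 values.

0 20 13 5
5 0 1 8
7 -9 -11 3
-7 -1 7 22

Output[0,0]: The receptive field on the input at this output position is [0 3 / 4 -2]. Elementwise product with the kernel and sum: 0·3 + 3·2 + -2·3.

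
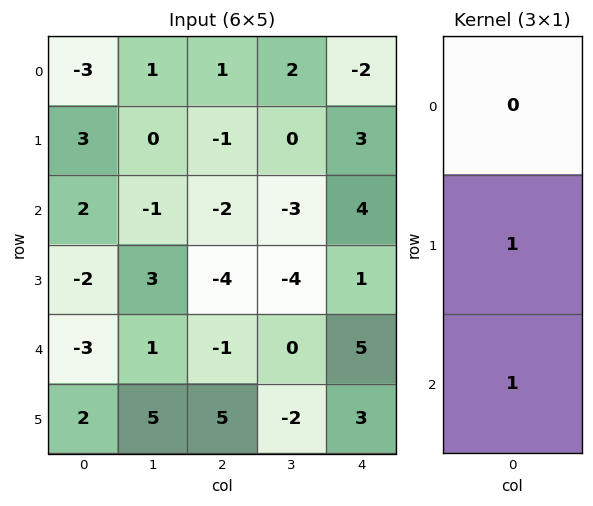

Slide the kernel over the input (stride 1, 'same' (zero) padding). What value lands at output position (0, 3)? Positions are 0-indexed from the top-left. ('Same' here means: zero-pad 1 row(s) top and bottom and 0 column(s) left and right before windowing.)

2

The receptive field on the zero-padded input at this output position is [0 / 2 / 0]. Elementwise product with the kernel and sum: 2·1 + 0·1.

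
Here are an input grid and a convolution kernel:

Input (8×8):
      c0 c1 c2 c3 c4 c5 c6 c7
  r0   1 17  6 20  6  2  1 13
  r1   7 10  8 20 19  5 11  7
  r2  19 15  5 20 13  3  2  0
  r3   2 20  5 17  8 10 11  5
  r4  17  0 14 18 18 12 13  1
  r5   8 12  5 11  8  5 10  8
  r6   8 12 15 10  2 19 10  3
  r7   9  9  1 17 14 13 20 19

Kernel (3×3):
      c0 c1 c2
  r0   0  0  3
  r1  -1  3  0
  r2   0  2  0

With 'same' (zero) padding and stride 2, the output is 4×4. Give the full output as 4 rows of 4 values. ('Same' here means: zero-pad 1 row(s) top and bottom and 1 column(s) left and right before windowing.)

17 17 36 23
91 70 50 46
127 103 82 62
78 68 39 75

Output[0,0]: The receptive field on the zero-padded input at this output position is [0 0 0 / 0 1 17 / 0 7 10]. Elementwise product with the kernel and sum: 0·3 + 0·-1 + 1·3 + 7·2.
Output[0,1]: The receptive field on the zero-padded input at this output position is [0 0 0 / 17 6 20 / 10 8 20]. Elementwise product with the kernel and sum: 0·3 + 17·-1 + 6·3 + 8·2.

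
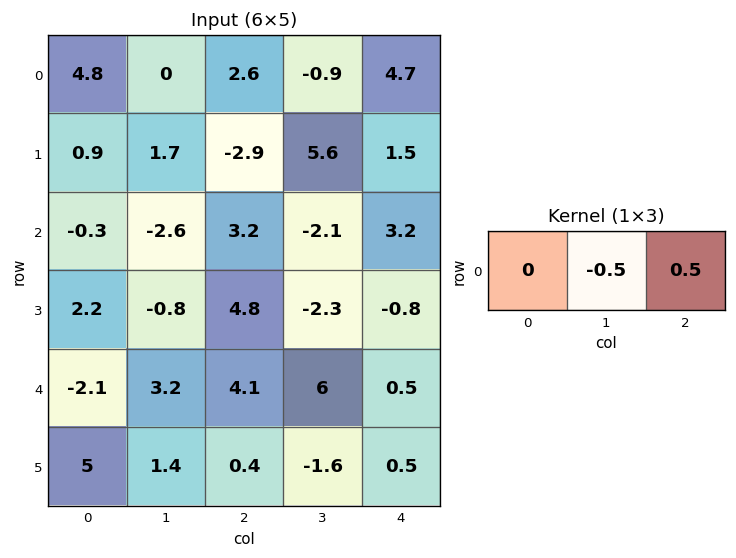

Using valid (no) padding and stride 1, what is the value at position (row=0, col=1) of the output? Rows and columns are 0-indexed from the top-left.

The receptive field on the input at this output position is [0 2.6 -0.9]. Elementwise product with the kernel and sum: 2.6·-0.5 + -0.9·0.5.

-1.75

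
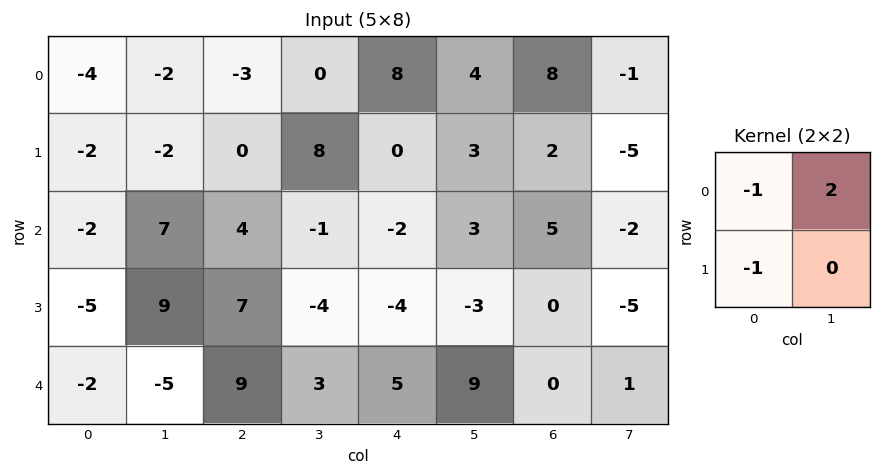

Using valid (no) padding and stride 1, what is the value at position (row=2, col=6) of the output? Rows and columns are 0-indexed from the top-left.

The receptive field on the input at this output position is [5 -2 / 0 -5]. Elementwise product with the kernel and sum: 5·-1 + -2·2 + 0·-1.

-9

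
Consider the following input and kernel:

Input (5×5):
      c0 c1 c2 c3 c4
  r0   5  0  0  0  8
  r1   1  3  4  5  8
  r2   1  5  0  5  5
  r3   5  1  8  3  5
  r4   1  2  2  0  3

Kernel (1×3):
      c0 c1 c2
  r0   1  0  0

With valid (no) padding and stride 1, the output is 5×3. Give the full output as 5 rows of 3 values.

5 0 0
1 3 4
1 5 0
5 1 8
1 2 2

Output[0,0]: The receptive field on the input at this output position is [5 0 0]. Elementwise product with the kernel and sum: 5·1.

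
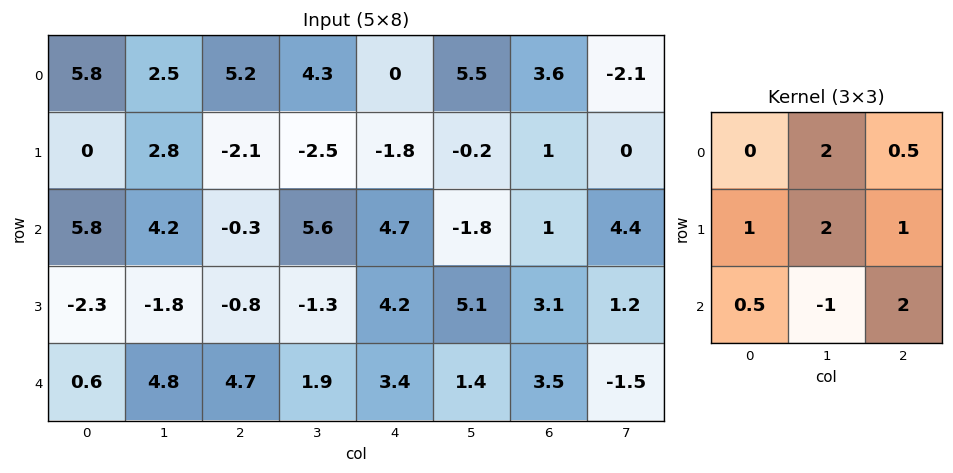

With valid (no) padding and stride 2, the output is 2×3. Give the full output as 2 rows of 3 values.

Output[0,0]: The receptive field on the input at this output position is [5.8 2.5 5.2 / 0 2.8 -2.1 / 5.8 4.2 -0.3]. Elementwise product with the kernel and sum: 2.5·2 + 5.2·0.5 + 0·1 + 2.8·2 + -2.1·1 + 5.8·0.5 + 4.2·-1 + -0.3·2.
Output[0,1]: The receptive field on the input at this output position is [5.2 4.3 0 / -2.1 -2.5 -1.8 / -0.3 5.6 4.7]. Elementwise product with the kernel and sum: 4.3·2 + 0·0.5 + -2.1·1 + -2.5·2 + -1.8·1 + -0.3·0.5 + 5.6·-1 + 4.7·2.

9.2 3.35 17.75
6.45 21.6 21.7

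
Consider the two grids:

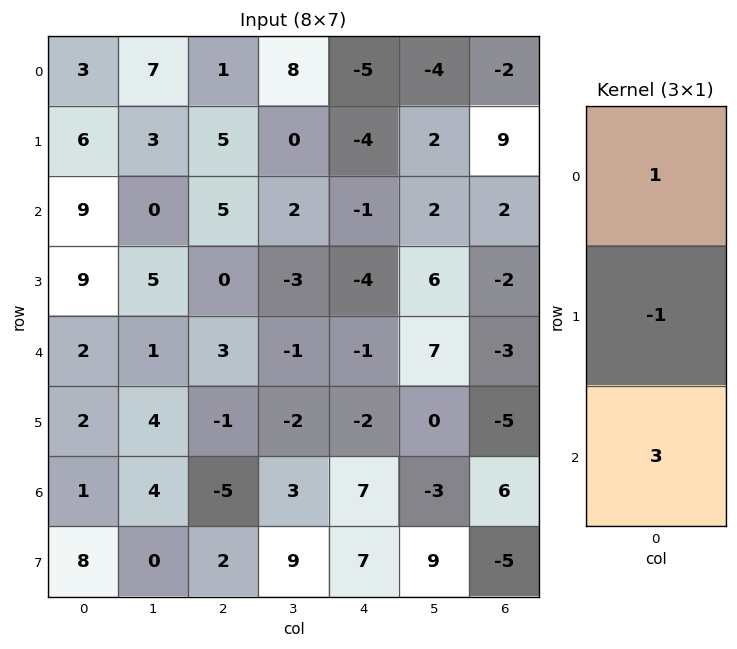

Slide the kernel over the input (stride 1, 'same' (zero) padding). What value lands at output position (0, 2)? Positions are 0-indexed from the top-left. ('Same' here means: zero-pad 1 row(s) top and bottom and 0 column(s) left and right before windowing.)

The receptive field on the zero-padded input at this output position is [0 / 1 / 5]. Elementwise product with the kernel and sum: 0·1 + 1·-1 + 5·3.

14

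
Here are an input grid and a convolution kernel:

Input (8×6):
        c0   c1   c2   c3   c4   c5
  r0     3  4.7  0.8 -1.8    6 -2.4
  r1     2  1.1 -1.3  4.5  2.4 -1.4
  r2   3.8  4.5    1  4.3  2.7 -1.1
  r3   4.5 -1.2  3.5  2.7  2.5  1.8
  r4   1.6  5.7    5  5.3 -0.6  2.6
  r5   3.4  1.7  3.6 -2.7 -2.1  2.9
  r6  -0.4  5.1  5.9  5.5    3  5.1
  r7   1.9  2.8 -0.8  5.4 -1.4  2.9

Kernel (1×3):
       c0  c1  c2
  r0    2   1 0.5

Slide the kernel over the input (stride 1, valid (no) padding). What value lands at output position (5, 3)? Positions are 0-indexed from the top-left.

The receptive field on the input at this output position is [-2.7 -2.1 2.9]. Elementwise product with the kernel and sum: -2.7·2 + -2.1·1 + 2.9·0.5.

-6.05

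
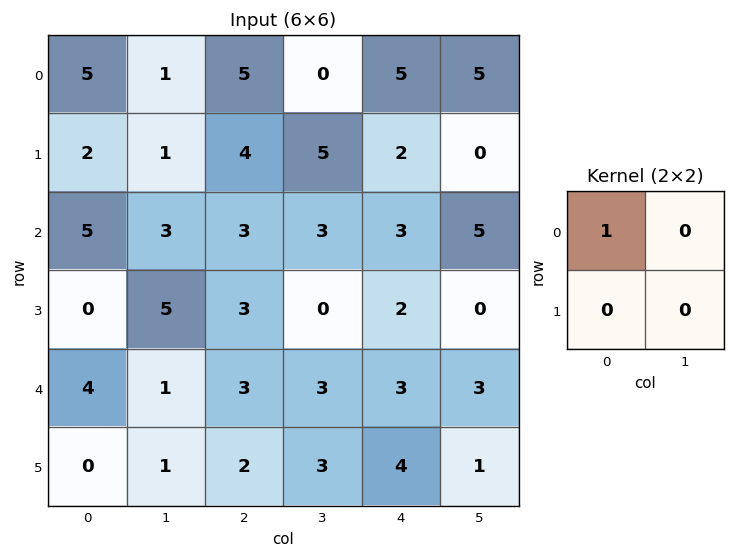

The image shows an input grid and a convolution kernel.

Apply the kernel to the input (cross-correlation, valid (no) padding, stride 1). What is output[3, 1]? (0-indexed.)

5

The receptive field on the input at this output position is [5 3 / 1 3]. Elementwise product with the kernel and sum: 5·1.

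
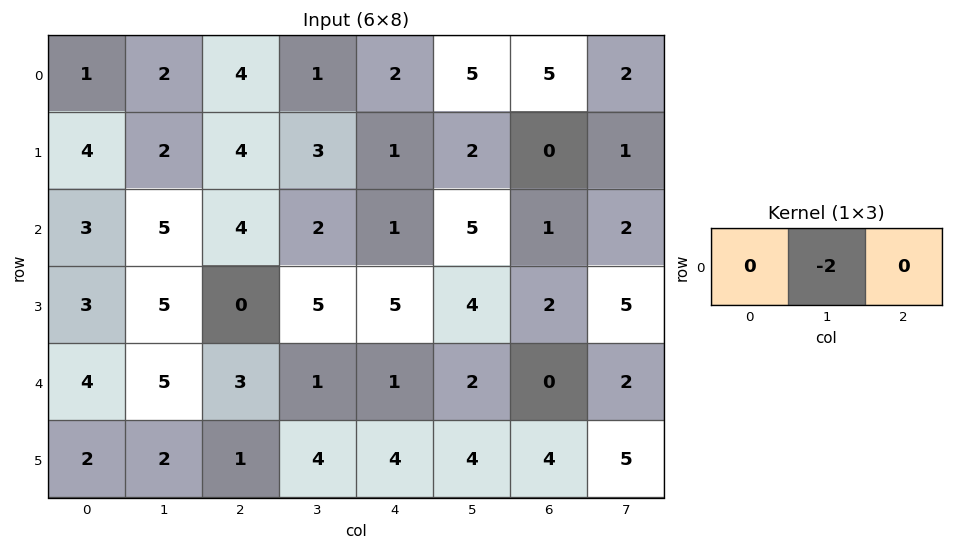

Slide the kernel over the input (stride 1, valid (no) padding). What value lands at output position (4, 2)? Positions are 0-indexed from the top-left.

The receptive field on the input at this output position is [3 1 1]. Elementwise product with the kernel and sum: 1·-2.

-2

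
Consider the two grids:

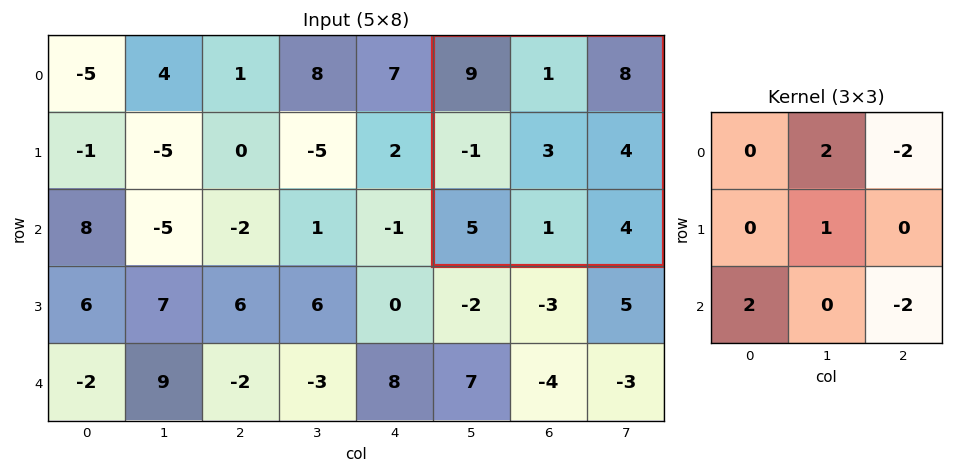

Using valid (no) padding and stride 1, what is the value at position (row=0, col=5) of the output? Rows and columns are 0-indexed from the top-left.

-9

The receptive field on the input at this output position is [9 1 8 / -1 3 4 / 5 1 4]. Elementwise product with the kernel and sum: 1·2 + 8·-2 + 3·1 + 5·2 + 4·-2.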